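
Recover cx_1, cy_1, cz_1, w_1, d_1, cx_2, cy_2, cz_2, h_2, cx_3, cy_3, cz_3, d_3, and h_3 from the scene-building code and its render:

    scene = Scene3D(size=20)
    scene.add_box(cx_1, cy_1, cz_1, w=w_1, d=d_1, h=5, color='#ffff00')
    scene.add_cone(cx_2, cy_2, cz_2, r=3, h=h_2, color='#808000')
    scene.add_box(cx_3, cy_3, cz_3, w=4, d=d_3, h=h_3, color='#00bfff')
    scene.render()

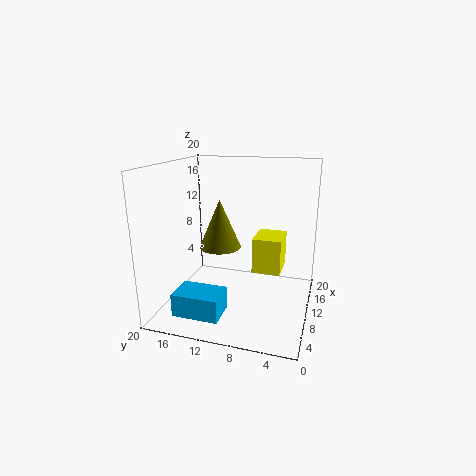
cx_1 = 10
cy_1 = 4
cz_1 = 5
w_1 = 5
d_1 = 4
cx_2 = 11
cy_2 = 13
cz_2 = 8
h_2 = 7
cx_3 = 1
cy_3 = 10
cz_3 = 2
d_3 = 6
h_3 = 3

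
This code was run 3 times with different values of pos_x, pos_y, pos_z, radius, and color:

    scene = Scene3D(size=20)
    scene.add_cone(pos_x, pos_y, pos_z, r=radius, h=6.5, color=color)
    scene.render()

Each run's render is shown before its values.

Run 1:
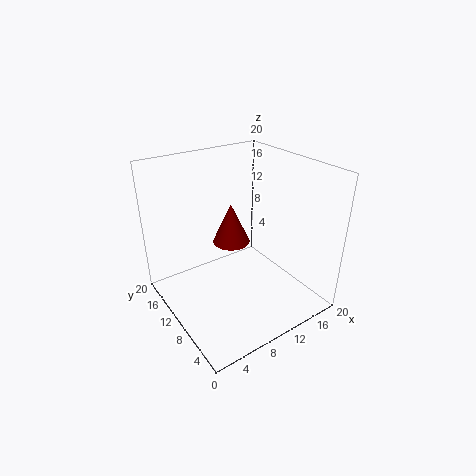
pos_x = 13, pos_y = 16.25, pos_z = 5.5, radius = 3, color = 'maroon'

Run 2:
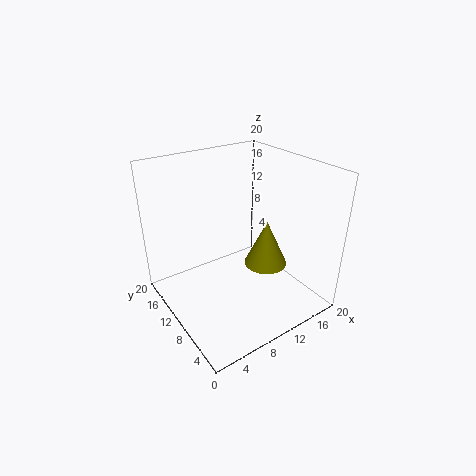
pos_x = 13.25, pos_y = 7.75, pos_z = 6, radius = 3, color = 'olive'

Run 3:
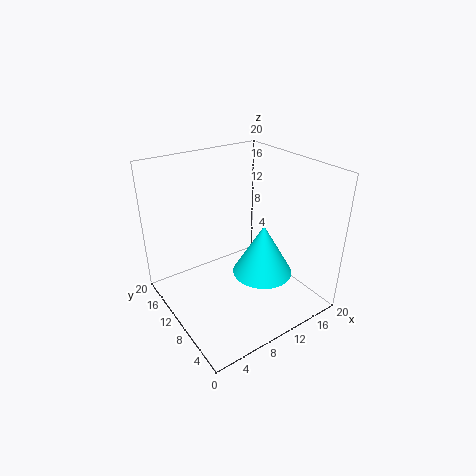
pos_x = 10, pos_y = 4.5, pos_z = 7.75, radius = 3.75, color = 'cyan'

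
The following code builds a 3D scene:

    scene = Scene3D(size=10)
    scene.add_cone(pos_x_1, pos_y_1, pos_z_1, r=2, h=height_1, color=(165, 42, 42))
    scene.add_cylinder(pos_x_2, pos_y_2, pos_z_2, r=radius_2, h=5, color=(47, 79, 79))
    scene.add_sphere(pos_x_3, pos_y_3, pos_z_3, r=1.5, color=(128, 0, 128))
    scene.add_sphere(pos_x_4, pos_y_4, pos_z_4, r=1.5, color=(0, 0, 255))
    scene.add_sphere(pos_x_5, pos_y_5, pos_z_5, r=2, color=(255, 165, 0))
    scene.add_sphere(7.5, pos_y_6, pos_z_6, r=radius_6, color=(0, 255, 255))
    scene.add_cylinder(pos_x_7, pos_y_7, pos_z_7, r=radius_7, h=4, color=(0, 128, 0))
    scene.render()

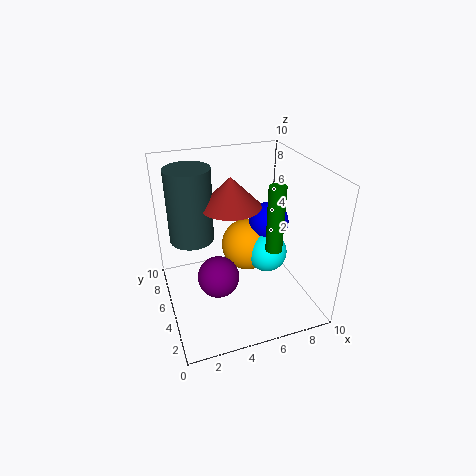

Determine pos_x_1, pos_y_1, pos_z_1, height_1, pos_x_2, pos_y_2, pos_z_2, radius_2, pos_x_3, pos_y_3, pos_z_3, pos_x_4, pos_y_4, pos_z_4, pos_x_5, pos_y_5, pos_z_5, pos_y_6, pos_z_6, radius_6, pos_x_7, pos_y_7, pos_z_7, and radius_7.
pos_x_1 = 4.5
pos_y_1 = 5
pos_z_1 = 7.5
height_1 = 2
pos_x_2 = 2
pos_y_2 = 6
pos_z_2 = 5
radius_2 = 1.5
pos_x_3 = 3.5
pos_y_3 = 5
pos_z_3 = 2
pos_x_4 = 8
pos_y_4 = 6.5
pos_z_4 = 5
pos_x_5 = 6.5
pos_y_5 = 7
pos_z_5 = 3
pos_y_6 = 5.5
pos_z_6 = 3
radius_6 = 1.5
pos_x_7 = 6
pos_y_7 = 1.5
pos_z_7 = 6
radius_7 = 0.5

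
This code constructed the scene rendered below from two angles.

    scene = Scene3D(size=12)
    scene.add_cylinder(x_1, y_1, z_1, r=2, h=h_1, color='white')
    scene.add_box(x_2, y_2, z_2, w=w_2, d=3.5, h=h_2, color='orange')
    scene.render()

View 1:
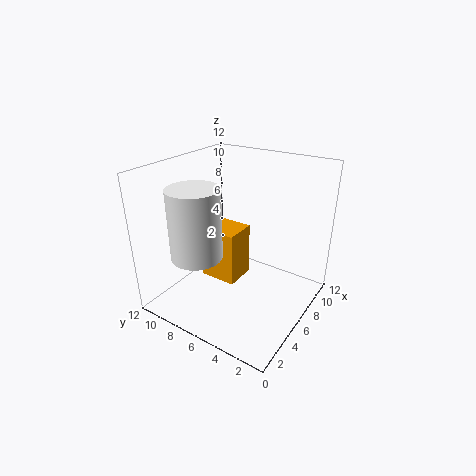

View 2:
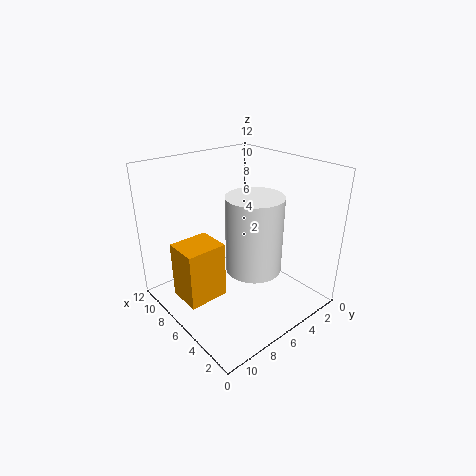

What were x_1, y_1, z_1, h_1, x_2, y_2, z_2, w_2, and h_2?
x_1 = 2.5; y_1 = 7.5; z_1 = 5.5; h_1 = 5.5; x_2 = 6.5; y_2 = 7; z_2 = 0.5; w_2 = 3; h_2 = 5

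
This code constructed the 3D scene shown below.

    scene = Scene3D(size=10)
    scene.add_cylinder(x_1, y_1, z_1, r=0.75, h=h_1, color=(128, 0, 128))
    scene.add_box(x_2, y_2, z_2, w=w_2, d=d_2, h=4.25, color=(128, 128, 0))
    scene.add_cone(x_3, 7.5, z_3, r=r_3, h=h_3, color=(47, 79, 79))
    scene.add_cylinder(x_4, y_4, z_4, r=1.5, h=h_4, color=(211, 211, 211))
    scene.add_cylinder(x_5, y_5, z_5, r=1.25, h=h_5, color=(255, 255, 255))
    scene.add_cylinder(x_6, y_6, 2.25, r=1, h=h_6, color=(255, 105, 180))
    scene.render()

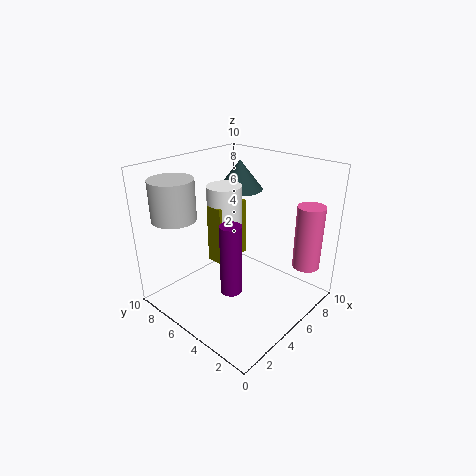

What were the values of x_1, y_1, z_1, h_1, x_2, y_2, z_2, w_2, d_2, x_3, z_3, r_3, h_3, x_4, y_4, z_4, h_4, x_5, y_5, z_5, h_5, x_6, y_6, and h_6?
x_1 = 3.75; y_1 = 4.5; z_1 = 1.5; h_1 = 5; x_2 = 4.25; y_2 = 6; z_2 = 2.75; w_2 = 2.75; d_2 = 1.25; x_3 = 8; z_3 = 7.25; r_3 = 1.75; h_3 = 2.25; x_4 = 2; y_4 = 8; z_4 = 6.5; h_4 = 2.75; x_5 = 5.5; y_5 = 6.75; z_5 = 5; h_5 = 3.25; x_6 = 9; y_6 = 1.75; h_6 = 4.75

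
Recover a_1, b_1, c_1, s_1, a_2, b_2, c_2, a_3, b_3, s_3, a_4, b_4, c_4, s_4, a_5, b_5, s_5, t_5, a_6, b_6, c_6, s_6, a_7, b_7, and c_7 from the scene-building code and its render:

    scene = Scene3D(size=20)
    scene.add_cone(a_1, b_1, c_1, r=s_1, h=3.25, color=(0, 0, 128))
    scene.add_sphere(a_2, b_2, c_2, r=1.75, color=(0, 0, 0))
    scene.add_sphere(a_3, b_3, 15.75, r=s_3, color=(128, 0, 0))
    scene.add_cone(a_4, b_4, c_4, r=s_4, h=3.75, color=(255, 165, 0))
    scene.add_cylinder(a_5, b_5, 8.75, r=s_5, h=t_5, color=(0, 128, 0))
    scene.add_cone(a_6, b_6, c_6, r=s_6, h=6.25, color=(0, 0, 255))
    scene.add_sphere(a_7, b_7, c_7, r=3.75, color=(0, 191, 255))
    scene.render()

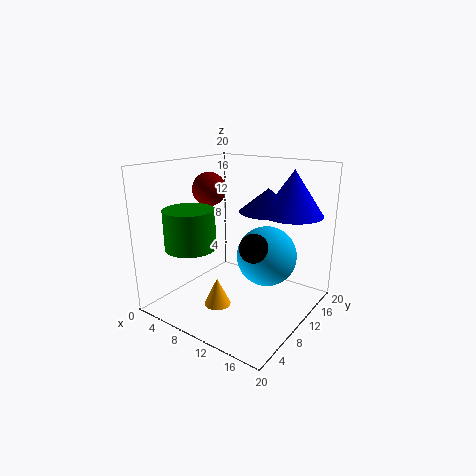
a_1 = 12.75
b_1 = 13.25
c_1 = 13.5
s_1 = 4
a_2 = 15.5
b_2 = 5.5
c_2 = 11.25
a_3 = 3.5
b_3 = 11.75
s_3 = 2.5
a_4 = 10
b_4 = 5.25
c_4 = 2
s_4 = 1.75
a_5 = 5
b_5 = 5.75
s_5 = 3.5
t_5 = 5.5
a_6 = 15.5
b_6 = 15.25
c_6 = 13
s_6 = 4.25
a_7 = 15.5
b_7 = 8.5
c_7 = 9.25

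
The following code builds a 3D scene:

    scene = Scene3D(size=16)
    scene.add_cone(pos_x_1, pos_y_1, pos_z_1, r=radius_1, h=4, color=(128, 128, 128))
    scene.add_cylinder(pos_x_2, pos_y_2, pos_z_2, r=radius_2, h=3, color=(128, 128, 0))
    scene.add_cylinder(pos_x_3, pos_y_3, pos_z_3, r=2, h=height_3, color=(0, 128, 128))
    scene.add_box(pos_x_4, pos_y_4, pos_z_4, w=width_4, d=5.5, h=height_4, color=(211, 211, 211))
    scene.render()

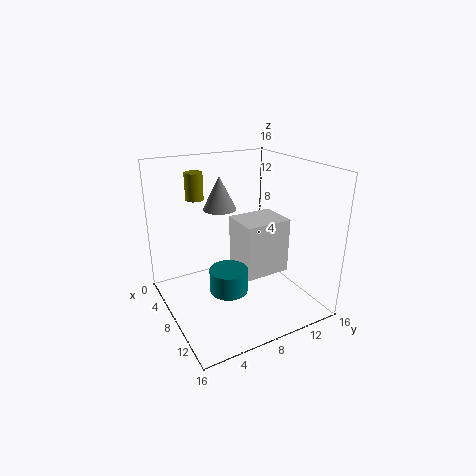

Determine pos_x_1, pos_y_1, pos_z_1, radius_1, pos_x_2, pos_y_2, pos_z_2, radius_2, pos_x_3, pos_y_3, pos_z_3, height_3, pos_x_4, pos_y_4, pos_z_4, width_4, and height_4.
pos_x_1 = 3.5
pos_y_1 = 8
pos_z_1 = 10
radius_1 = 2
pos_x_2 = 4.5
pos_y_2 = 4.5
pos_z_2 = 12
radius_2 = 1
pos_x_3 = 10.5
pos_y_3 = 5.5
pos_z_3 = 3.5
height_3 = 2.5
pos_x_4 = 5
pos_y_4 = 8.5
pos_z_4 = 3
width_4 = 4.5
height_4 = 6.5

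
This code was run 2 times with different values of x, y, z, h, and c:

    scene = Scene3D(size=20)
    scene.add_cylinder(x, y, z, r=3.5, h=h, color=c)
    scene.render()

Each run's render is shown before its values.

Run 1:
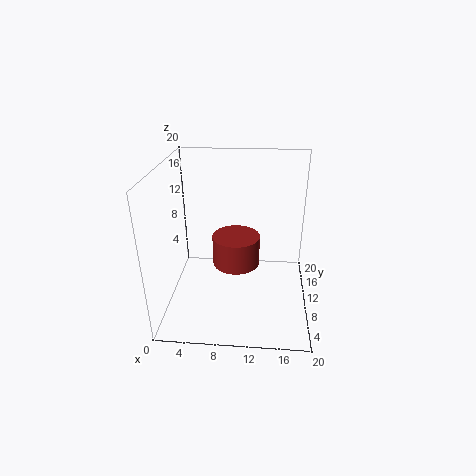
x = 9.5, y = 12.5, z = 4.5, h = 4.5, c = 'brown'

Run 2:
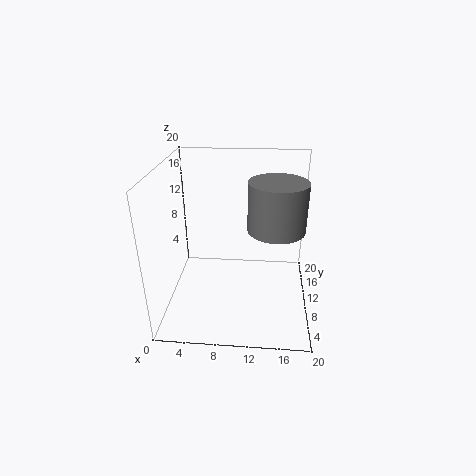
x = 15, y = 6, z = 13.5, h = 6, c = 'gray'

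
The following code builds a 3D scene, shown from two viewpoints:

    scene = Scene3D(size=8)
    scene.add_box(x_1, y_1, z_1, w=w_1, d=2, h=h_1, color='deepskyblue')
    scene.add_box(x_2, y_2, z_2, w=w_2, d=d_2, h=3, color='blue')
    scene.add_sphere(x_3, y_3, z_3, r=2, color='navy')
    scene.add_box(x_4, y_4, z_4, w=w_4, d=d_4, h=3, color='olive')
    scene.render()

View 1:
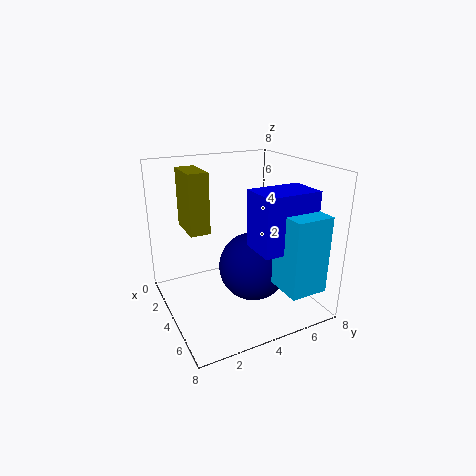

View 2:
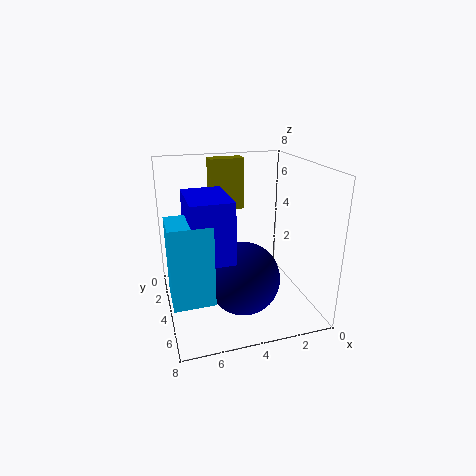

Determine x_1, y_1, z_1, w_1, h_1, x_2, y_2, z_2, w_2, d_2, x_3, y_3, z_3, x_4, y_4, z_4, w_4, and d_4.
x_1 = 6
y_1 = 5
z_1 = 2
w_1 = 2
h_1 = 4
x_2 = 5
y_2 = 4
z_2 = 4
w_2 = 2
d_2 = 3
x_3 = 4
y_3 = 5
z_3 = 2
x_4 = 3
y_4 = 1
z_4 = 5
w_4 = 2
d_4 = 1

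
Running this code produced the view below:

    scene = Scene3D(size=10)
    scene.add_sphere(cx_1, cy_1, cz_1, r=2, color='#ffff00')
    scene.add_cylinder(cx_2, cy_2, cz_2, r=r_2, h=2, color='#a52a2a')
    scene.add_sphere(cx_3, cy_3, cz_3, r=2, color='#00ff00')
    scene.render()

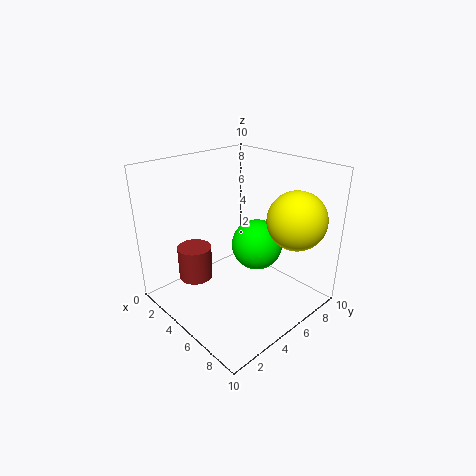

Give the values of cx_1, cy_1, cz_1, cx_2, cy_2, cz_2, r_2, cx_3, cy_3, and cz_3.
cx_1 = 8; cy_1 = 7.5; cz_1 = 6.5; cx_2 = 5.5; cy_2 = 1; cz_2 = 4; r_2 = 1; cx_3 = 4; cy_3 = 8; cz_3 = 3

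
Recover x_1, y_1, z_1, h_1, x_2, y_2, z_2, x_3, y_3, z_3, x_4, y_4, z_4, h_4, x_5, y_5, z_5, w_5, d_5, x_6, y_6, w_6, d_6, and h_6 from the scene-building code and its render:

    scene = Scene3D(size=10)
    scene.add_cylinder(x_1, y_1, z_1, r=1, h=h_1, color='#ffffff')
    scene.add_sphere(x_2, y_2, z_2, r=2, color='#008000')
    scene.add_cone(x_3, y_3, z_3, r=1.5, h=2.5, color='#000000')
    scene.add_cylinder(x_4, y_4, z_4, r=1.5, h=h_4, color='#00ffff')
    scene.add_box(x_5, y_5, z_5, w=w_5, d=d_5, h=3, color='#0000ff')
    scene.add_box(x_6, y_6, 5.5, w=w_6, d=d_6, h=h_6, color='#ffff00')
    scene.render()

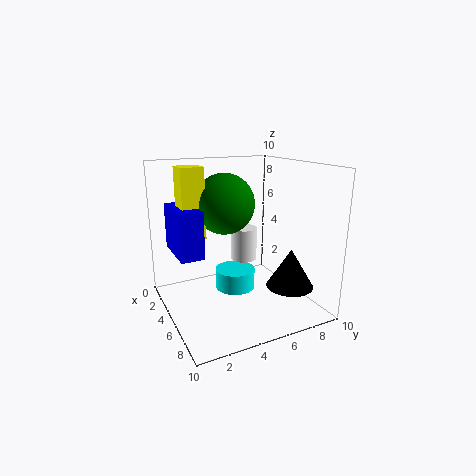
x_1 = 3, y_1 = 6.5, z_1 = 2.5, h_1 = 2.5, x_2 = 5, y_2 = 4, z_2 = 7.5, x_3 = 8.5, y_3 = 7, z_3 = 2.5, x_4 = 3.5, y_4 = 5.5, z_4 = 0.5, h_4 = 1.5, x_5 = 3, y_5 = 0.5, z_5 = 4.5, w_5 = 3.5, d_5 = 1.5, x_6 = 4, y_6 = 1, w_6 = 1.5, d_6 = 1.5, h_6 = 4.5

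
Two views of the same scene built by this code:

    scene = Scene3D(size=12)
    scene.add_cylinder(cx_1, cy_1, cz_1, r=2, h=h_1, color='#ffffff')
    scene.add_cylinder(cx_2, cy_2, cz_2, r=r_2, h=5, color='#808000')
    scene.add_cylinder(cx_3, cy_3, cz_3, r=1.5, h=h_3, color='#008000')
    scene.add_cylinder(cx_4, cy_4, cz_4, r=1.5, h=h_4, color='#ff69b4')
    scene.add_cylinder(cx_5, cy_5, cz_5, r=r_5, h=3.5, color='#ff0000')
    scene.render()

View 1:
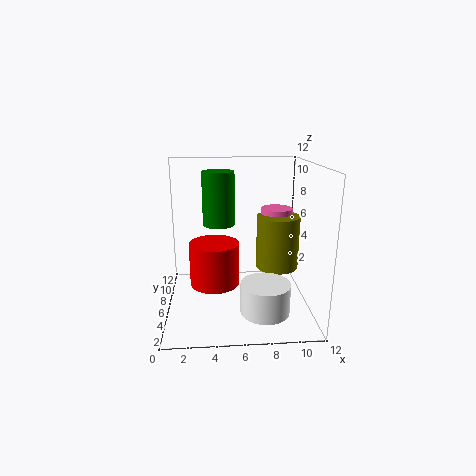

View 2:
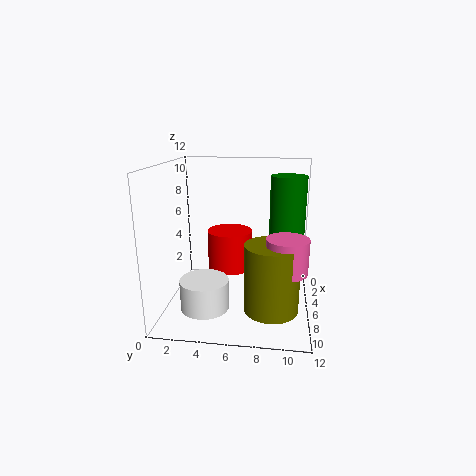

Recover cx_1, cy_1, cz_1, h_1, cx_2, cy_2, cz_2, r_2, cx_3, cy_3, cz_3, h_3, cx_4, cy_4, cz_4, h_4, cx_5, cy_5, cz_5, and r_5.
cx_1 = 8; cy_1 = 3.5; cz_1 = 0.5; h_1 = 2.5; cx_2 = 10; cy_2 = 9; cz_2 = 2; r_2 = 2; cx_3 = 4.5; cy_3 = 10; cz_3 = 6; h_3 = 5; cx_4 = 10; cy_4 = 10; cz_4 = 5; h_4 = 2.5; cx_5 = 4; cy_5 = 5; cz_5 = 2.5; r_5 = 2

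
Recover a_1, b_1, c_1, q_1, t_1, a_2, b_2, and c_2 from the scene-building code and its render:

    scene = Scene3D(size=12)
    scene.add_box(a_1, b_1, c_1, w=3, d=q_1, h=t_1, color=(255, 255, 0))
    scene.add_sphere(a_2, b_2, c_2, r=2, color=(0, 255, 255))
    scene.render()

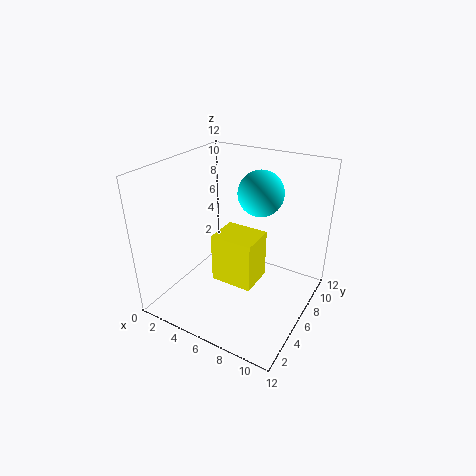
a_1 = 6.5, b_1 = 1.5, c_1 = 5, q_1 = 2.5, t_1 = 3.5, a_2 = 6.5, b_2 = 9, c_2 = 9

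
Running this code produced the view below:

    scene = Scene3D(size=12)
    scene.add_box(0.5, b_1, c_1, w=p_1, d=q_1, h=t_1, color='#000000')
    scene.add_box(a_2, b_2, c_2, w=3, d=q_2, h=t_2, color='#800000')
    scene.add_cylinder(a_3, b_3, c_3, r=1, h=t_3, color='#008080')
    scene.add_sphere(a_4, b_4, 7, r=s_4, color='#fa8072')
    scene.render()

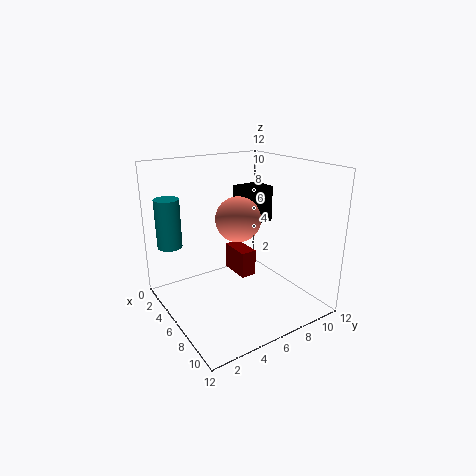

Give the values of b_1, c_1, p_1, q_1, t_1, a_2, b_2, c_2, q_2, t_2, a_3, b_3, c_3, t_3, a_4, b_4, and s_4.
b_1 = 9; c_1 = 5.5; p_1 = 2.5; q_1 = 3; t_1 = 3.5; a_2 = 1.5; b_2 = 7.5; c_2 = 1; q_2 = 1.5; t_2 = 2.5; a_3 = 3.5; b_3 = 1; c_3 = 5.5; t_3 = 4; a_4 = 4.5; b_4 = 7; s_4 = 2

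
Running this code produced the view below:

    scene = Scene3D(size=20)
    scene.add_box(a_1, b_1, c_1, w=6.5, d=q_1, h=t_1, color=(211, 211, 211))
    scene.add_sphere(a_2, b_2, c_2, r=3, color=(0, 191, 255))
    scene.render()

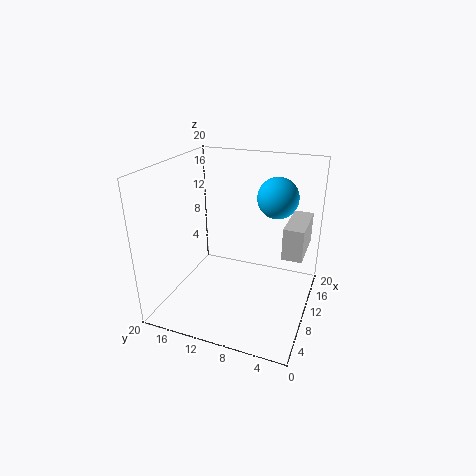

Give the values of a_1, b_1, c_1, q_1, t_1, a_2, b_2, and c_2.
a_1 = 6.5, b_1 = 0.5, c_1 = 10, q_1 = 2.5, t_1 = 4, a_2 = 15.5, b_2 = 6, c_2 = 14.5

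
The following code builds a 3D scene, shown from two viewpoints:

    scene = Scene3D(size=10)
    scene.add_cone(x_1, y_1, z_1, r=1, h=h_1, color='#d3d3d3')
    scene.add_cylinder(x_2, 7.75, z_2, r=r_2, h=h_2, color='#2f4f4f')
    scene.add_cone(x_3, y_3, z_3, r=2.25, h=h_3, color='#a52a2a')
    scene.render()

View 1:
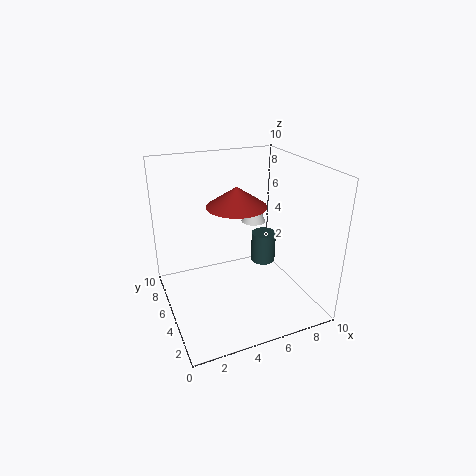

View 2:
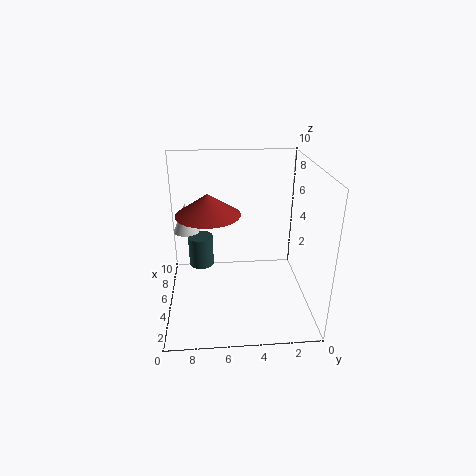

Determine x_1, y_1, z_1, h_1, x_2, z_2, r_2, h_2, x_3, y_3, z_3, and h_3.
x_1 = 8
y_1 = 8.75
z_1 = 4.25
h_1 = 2.25
x_2 = 8.5
z_2 = 1
r_2 = 1
h_2 = 2.5
x_3 = 5.75
y_3 = 7
z_3 = 6.5
h_3 = 1.5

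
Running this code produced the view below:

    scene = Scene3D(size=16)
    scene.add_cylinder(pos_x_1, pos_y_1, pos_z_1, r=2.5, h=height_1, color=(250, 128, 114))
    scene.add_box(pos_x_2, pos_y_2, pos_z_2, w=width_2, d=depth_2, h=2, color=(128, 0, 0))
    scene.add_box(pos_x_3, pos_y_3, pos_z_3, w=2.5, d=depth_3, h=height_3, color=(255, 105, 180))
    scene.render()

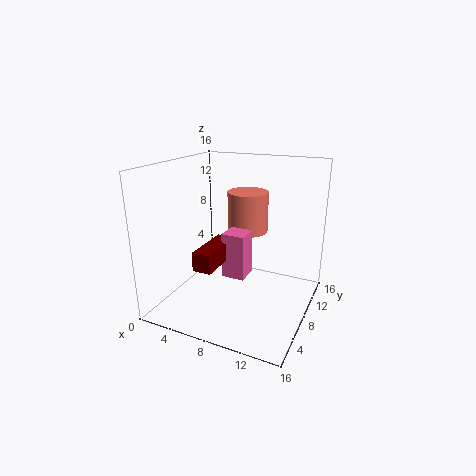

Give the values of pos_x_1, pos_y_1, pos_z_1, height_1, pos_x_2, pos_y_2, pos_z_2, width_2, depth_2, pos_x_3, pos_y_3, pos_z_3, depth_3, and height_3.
pos_x_1 = 7, pos_y_1 = 13, pos_z_1 = 7, height_1 = 5, pos_x_2 = 5.5, pos_y_2 = 2.5, pos_z_2 = 6, width_2 = 2, depth_2 = 5.5, pos_x_3 = 7, pos_y_3 = 6, pos_z_3 = 4, depth_3 = 2.5, height_3 = 5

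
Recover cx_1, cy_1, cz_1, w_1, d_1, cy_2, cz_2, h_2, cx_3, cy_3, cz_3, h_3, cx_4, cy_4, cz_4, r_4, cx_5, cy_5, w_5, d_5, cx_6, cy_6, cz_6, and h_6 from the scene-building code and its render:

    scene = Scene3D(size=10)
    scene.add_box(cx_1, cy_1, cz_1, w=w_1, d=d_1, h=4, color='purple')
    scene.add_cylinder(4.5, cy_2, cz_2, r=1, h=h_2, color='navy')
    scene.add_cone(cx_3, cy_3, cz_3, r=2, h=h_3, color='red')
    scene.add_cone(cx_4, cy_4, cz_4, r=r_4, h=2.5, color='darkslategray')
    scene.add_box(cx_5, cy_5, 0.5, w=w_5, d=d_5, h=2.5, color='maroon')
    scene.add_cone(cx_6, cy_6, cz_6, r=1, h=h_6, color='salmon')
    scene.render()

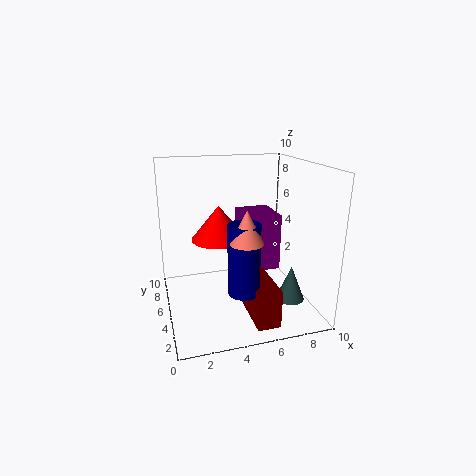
cx_1 = 5.5
cy_1 = 4.5
cz_1 = 2.5
w_1 = 2.5
d_1 = 3
cy_2 = 2
cz_2 = 2.5
h_2 = 4.5
cx_3 = 4
cy_3 = 6.5
cz_3 = 4.5
h_3 = 2.5
cx_4 = 8.5
cy_4 = 3.5
cz_4 = 0.5
r_4 = 1
cx_5 = 5
cy_5 = 0.5
w_5 = 1.5
d_5 = 3.5
cx_6 = 4.5
cy_6 = 1.5
cz_6 = 6
h_6 = 2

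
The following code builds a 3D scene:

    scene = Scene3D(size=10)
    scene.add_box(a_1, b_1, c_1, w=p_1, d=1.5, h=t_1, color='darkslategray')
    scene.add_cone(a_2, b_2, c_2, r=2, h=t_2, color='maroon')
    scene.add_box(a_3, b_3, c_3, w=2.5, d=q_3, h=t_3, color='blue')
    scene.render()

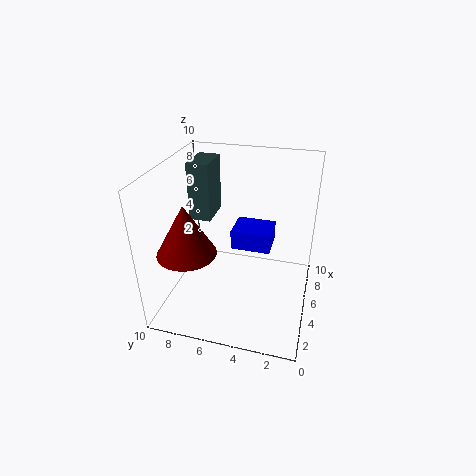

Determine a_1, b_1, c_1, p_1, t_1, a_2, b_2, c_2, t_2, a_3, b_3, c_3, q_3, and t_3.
a_1 = 5; b_1 = 7; c_1 = 6; p_1 = 2.5; t_1 = 4; a_2 = 3; b_2 = 8; c_2 = 4.5; t_2 = 3.5; a_3 = 6.5; b_3 = 3; c_3 = 3; q_3 = 3; t_3 = 1.5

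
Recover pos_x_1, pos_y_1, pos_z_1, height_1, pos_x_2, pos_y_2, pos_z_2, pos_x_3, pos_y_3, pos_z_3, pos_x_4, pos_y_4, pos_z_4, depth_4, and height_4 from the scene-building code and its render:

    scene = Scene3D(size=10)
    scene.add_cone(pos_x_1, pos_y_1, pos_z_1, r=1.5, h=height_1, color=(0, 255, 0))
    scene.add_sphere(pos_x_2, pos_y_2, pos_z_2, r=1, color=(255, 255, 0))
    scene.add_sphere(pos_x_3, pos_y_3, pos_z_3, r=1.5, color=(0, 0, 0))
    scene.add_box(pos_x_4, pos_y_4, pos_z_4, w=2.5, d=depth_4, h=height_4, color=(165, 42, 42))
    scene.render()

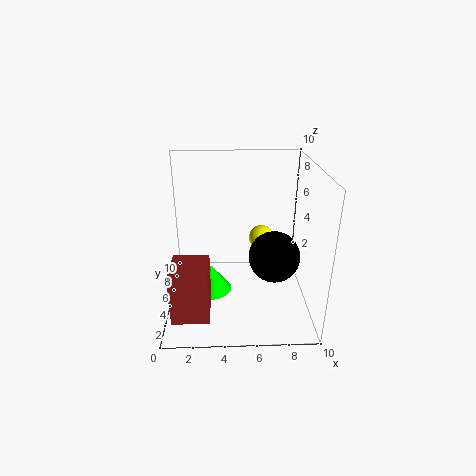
pos_x_1 = 3, pos_y_1 = 5.5, pos_z_1 = 0.5, height_1 = 2, pos_x_2 = 7, pos_y_2 = 8, pos_z_2 = 3.5, pos_x_3 = 7, pos_y_3 = 1.5, pos_z_3 = 5.5, pos_x_4 = 0.5, pos_y_4 = 1.5, pos_z_4 = 0.5, depth_4 = 3, height_4 = 3.5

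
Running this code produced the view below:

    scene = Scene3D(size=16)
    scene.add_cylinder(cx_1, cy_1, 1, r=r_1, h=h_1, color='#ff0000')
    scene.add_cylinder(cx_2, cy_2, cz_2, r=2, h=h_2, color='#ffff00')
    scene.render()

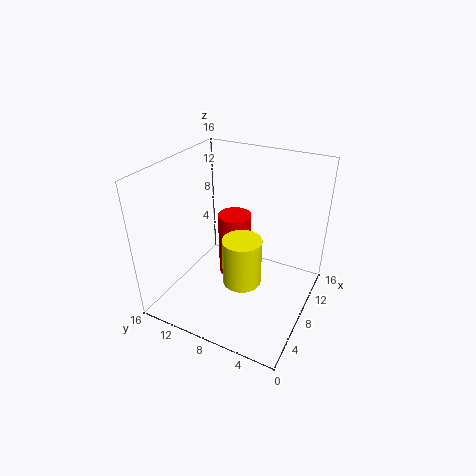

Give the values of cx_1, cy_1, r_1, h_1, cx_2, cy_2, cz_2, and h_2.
cx_1 = 11, cy_1 = 10, r_1 = 2, h_1 = 8, cx_2 = 5, cy_2 = 6, cz_2 = 5, h_2 = 5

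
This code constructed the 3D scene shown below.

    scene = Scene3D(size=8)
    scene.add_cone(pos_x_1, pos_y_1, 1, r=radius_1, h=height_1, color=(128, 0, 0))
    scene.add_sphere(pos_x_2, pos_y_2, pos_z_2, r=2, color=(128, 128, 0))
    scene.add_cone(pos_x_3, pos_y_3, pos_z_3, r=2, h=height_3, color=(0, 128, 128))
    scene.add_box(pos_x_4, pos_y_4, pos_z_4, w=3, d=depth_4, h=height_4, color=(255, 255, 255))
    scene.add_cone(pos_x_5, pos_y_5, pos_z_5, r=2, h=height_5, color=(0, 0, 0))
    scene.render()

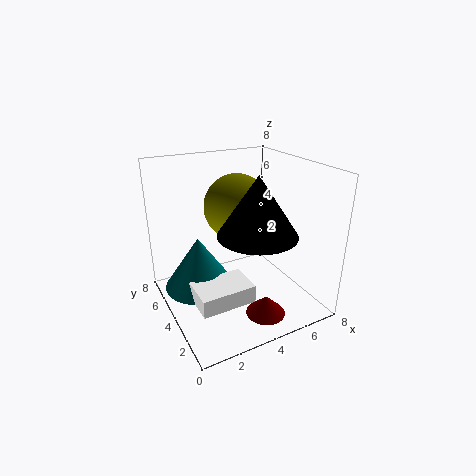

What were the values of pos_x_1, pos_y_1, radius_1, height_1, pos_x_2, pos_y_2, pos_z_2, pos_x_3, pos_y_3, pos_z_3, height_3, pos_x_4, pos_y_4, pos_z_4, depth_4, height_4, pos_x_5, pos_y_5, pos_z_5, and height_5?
pos_x_1 = 4; pos_y_1 = 1; radius_1 = 1; height_1 = 1; pos_x_2 = 5; pos_y_2 = 6; pos_z_2 = 5; pos_x_3 = 2; pos_y_3 = 5; pos_z_3 = 1; height_3 = 3; pos_x_4 = 1; pos_y_4 = 2; pos_z_4 = 1; depth_4 = 2; height_4 = 1; pos_x_5 = 4; pos_y_5 = 2; pos_z_5 = 5; height_5 = 3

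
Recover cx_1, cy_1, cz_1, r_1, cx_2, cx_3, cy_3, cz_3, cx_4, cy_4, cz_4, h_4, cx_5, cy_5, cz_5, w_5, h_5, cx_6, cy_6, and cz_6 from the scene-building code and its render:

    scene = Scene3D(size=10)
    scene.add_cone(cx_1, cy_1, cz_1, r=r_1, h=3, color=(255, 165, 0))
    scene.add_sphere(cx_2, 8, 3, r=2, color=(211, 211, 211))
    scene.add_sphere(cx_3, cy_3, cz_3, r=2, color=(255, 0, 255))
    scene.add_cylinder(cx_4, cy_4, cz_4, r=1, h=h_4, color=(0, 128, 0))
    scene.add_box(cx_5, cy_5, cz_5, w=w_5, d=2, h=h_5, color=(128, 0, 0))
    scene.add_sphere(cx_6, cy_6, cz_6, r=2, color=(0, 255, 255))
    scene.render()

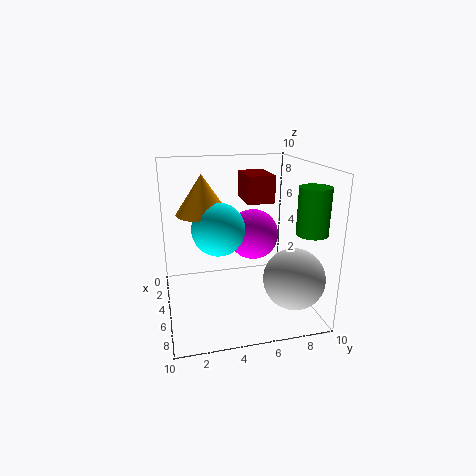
cx_1 = 2
cy_1 = 3
cz_1 = 6
r_1 = 2
cx_2 = 8
cx_3 = 2
cy_3 = 7
cz_3 = 4
cx_4 = 8
cy_4 = 9
cz_4 = 6
h_4 = 3
cx_5 = 1
cy_5 = 6
cz_5 = 7
w_5 = 3
h_5 = 2
cx_6 = 3
cy_6 = 4
cz_6 = 5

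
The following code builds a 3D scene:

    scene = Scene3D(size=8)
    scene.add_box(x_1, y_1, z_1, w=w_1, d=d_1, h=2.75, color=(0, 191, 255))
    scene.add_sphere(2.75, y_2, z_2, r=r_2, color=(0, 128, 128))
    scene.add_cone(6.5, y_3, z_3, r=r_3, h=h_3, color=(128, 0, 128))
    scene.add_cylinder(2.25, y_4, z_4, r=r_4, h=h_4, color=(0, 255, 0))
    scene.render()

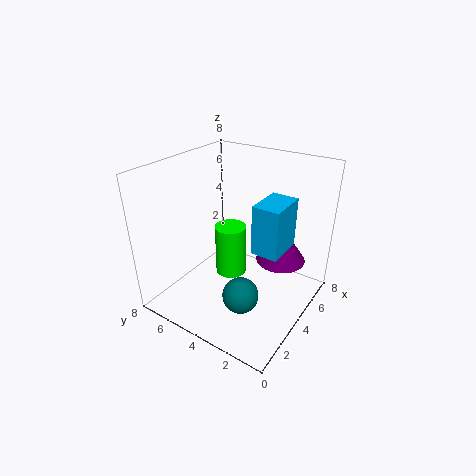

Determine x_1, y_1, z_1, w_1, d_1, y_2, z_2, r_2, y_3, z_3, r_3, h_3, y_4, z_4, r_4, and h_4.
x_1 = 3.75; y_1 = 1.5; z_1 = 3.5; w_1 = 2.25; d_1 = 1.5; y_2 = 3; z_2 = 1.25; r_2 = 1; y_3 = 2.5; z_3 = 1.75; r_3 = 1.5; h_3 = 2.25; y_4 = 3.25; z_4 = 3.25; r_4 = 0.75; h_4 = 2.5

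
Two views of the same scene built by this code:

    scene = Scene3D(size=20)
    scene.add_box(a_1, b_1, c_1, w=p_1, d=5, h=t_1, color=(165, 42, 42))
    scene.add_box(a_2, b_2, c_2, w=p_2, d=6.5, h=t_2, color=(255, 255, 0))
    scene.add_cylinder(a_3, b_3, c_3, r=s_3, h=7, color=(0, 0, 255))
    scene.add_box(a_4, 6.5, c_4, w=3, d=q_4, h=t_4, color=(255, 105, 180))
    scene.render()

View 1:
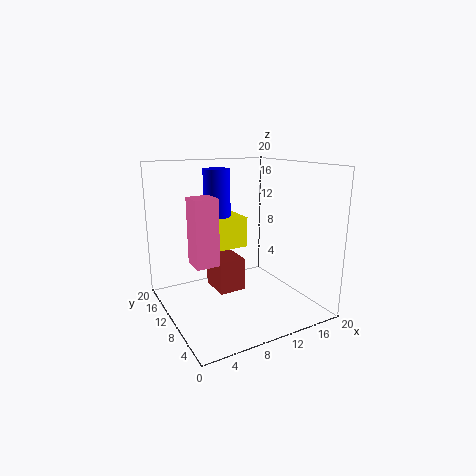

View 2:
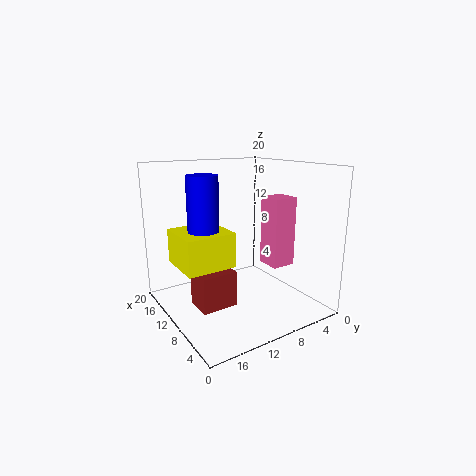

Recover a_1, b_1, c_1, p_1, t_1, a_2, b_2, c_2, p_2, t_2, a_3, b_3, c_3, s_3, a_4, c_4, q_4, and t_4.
a_1 = 8, b_1 = 11.5, c_1 = 1, p_1 = 4, t_1 = 5, a_2 = 6.5, b_2 = 12.5, c_2 = 7.5, p_2 = 6.5, t_2 = 4.5, a_3 = 9.5, b_3 = 15.5, c_3 = 12, s_3 = 2, a_4 = 2.5, c_4 = 8, q_4 = 3, t_4 = 8.5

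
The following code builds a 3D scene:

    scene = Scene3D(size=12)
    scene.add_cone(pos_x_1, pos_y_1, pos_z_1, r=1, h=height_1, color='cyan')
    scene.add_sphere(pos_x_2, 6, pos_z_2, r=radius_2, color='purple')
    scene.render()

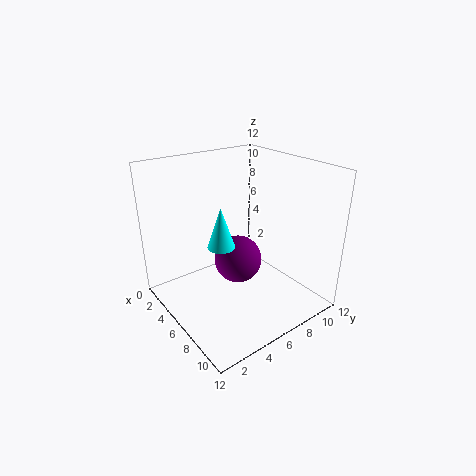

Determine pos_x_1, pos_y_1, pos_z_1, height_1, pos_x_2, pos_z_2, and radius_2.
pos_x_1 = 8, pos_y_1 = 3, pos_z_1 = 7, height_1 = 3, pos_x_2 = 6, pos_z_2 = 4, radius_2 = 2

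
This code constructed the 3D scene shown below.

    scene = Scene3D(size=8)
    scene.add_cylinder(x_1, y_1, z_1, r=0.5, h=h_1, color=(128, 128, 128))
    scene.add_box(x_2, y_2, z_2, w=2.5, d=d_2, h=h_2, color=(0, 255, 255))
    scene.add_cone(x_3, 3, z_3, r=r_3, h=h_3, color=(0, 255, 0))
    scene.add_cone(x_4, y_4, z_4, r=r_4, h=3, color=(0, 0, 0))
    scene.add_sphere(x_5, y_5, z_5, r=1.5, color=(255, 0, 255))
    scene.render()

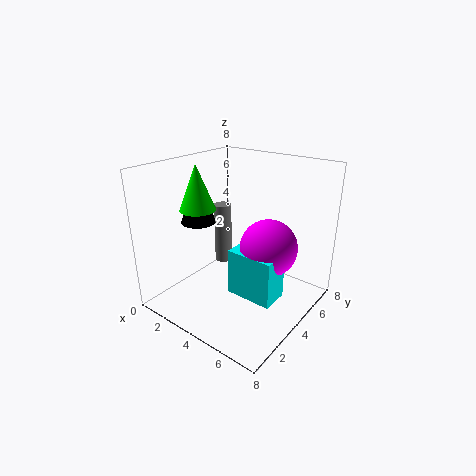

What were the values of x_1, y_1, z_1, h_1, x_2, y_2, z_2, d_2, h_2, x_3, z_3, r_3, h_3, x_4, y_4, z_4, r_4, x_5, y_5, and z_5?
x_1 = 2.5, y_1 = 4.5, z_1 = 2, h_1 = 3.5, x_2 = 4.5, y_2 = 2.5, z_2 = 1.5, d_2 = 1.5, h_2 = 2.5, x_3 = 2, z_3 = 5.5, r_3 = 1, h_3 = 2.5, x_4 = 1.5, y_4 = 3.5, z_4 = 4.5, r_4 = 1, x_5 = 6, y_5 = 4, z_5 = 4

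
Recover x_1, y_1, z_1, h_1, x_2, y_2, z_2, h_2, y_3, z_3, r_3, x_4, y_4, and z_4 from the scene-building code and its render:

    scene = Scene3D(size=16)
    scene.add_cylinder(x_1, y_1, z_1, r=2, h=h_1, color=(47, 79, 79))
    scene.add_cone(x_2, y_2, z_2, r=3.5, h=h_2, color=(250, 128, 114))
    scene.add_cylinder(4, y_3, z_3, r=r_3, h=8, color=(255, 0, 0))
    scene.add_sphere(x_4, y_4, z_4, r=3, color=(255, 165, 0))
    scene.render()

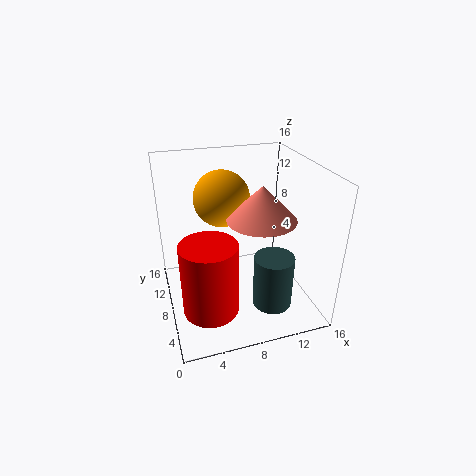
x_1 = 10
y_1 = 2.5
z_1 = 3
h_1 = 5.5
x_2 = 9.5
y_2 = 5
z_2 = 11.5
h_2 = 3.5
y_3 = 5
z_3 = 1.5
r_3 = 3
x_4 = 6.5
y_4 = 9
z_4 = 12.5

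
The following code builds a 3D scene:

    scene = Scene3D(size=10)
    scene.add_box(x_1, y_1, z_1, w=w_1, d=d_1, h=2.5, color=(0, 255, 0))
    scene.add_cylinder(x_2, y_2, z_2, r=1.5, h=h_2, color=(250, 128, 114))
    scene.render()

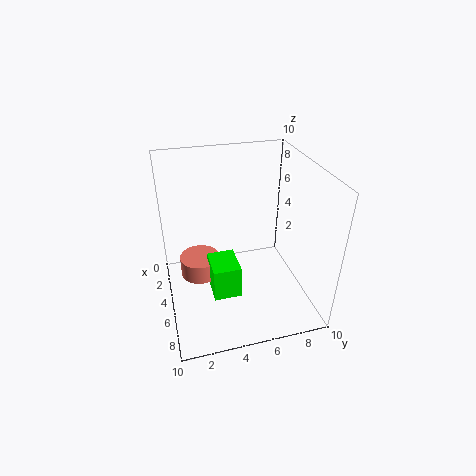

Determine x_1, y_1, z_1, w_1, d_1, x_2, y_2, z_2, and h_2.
x_1 = 3.5, y_1 = 3, z_1 = 0.5, w_1 = 2.5, d_1 = 2, x_2 = 3, y_2 = 2.5, z_2 = 1, h_2 = 1.5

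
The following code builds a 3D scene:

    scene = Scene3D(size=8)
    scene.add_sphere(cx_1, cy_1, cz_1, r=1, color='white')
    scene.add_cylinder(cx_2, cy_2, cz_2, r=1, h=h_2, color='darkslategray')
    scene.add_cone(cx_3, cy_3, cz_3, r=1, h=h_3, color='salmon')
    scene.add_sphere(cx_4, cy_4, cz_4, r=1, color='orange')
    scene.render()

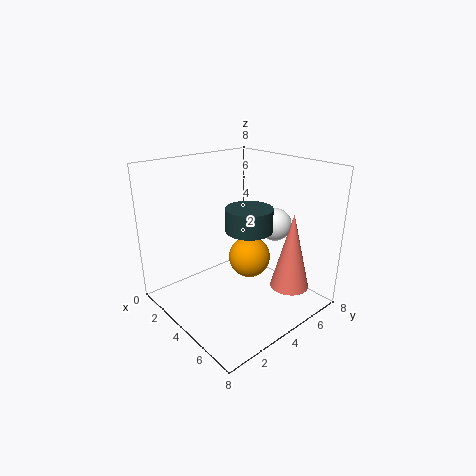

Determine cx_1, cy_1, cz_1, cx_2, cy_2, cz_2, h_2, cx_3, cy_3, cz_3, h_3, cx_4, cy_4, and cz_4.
cx_1 = 4; cy_1 = 7; cz_1 = 4; cx_2 = 7; cy_2 = 2; cz_2 = 6; h_2 = 1; cx_3 = 7; cy_3 = 5; cz_3 = 2; h_3 = 4; cx_4 = 6; cy_4 = 3; cz_4 = 4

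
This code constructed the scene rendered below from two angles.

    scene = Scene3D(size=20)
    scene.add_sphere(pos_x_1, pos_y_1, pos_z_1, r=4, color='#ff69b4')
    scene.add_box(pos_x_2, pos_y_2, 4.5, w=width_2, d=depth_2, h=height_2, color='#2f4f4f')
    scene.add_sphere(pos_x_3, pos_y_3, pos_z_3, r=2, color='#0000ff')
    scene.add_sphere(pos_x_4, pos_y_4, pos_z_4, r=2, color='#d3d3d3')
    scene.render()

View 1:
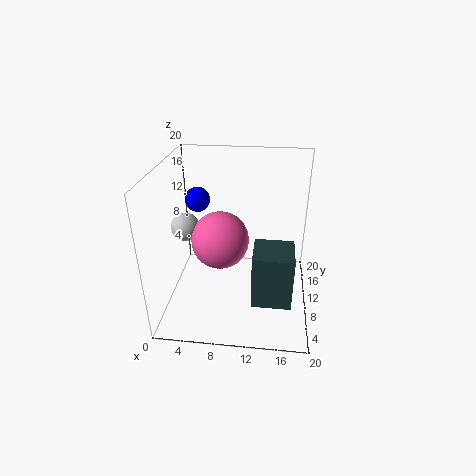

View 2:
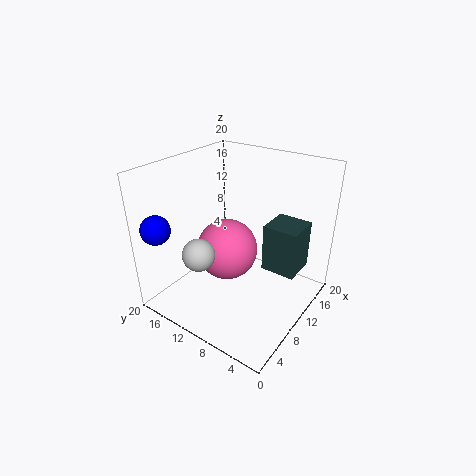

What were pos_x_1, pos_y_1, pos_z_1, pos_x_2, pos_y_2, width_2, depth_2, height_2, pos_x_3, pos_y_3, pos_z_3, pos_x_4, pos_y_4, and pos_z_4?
pos_x_1 = 7.5, pos_y_1 = 10, pos_z_1 = 9.5, pos_x_2 = 12.5, pos_y_2 = 2.5, width_2 = 5, depth_2 = 5, height_2 = 7, pos_x_3 = 2.5, pos_y_3 = 18, pos_z_3 = 12, pos_x_4 = 2.5, pos_y_4 = 10.5, pos_z_4 = 11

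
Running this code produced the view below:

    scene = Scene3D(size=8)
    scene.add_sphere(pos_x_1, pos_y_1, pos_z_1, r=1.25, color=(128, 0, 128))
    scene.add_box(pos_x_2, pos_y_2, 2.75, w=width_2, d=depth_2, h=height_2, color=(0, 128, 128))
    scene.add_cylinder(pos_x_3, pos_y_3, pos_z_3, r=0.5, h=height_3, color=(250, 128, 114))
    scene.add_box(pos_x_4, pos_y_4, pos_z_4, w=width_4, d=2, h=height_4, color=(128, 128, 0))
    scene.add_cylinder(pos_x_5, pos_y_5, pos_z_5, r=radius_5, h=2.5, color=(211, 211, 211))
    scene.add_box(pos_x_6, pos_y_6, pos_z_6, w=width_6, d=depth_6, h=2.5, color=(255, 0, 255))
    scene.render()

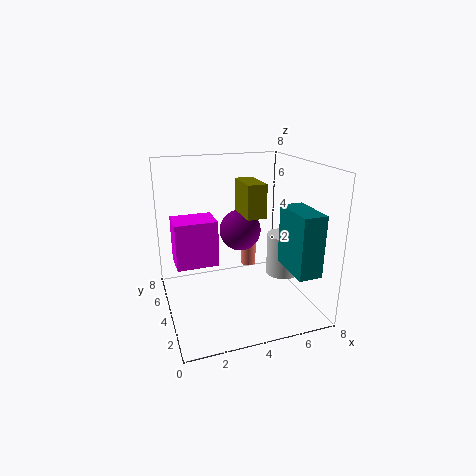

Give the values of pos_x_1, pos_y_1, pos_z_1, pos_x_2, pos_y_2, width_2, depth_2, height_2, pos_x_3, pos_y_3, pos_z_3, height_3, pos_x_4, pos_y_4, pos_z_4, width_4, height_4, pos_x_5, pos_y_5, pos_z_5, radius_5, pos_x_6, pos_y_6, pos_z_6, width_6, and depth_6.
pos_x_1 = 4.75
pos_y_1 = 5.75
pos_z_1 = 3.75
pos_x_2 = 6
pos_y_2 = 0.5
width_2 = 1.25
depth_2 = 2.5
height_2 = 3.25
pos_x_3 = 6
pos_y_3 = 7.5
pos_z_3 = 0.5
height_3 = 2
pos_x_4 = 4
pos_y_4 = 2.5
pos_z_4 = 5.5
width_4 = 1
height_4 = 1.75
pos_x_5 = 7
pos_y_5 = 4.25
pos_z_5 = 1.25
radius_5 = 1
pos_x_6 = 0.5
pos_y_6 = 3.5
pos_z_6 = 2.75
width_6 = 2.25
depth_6 = 1.75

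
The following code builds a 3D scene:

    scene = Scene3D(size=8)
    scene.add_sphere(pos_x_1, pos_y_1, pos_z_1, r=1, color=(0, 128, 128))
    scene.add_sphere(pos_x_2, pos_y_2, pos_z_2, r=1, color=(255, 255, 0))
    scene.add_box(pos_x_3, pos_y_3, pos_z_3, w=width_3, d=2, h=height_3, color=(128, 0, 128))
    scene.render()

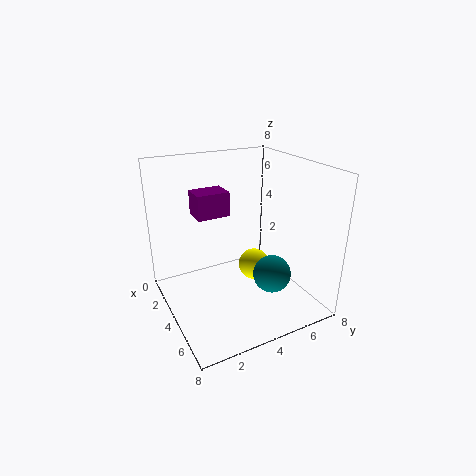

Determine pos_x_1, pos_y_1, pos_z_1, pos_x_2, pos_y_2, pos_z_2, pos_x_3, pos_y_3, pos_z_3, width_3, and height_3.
pos_x_1 = 6, pos_y_1 = 5, pos_z_1 = 2.5, pos_x_2 = 2.5, pos_y_2 = 6, pos_z_2 = 1, pos_x_3 = 0.5, pos_y_3 = 2.5, pos_z_3 = 4.5, width_3 = 1.5, height_3 = 1.5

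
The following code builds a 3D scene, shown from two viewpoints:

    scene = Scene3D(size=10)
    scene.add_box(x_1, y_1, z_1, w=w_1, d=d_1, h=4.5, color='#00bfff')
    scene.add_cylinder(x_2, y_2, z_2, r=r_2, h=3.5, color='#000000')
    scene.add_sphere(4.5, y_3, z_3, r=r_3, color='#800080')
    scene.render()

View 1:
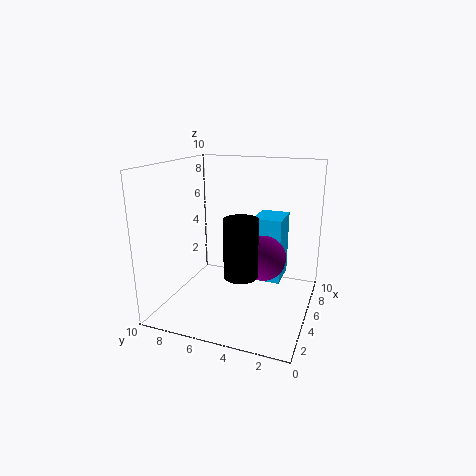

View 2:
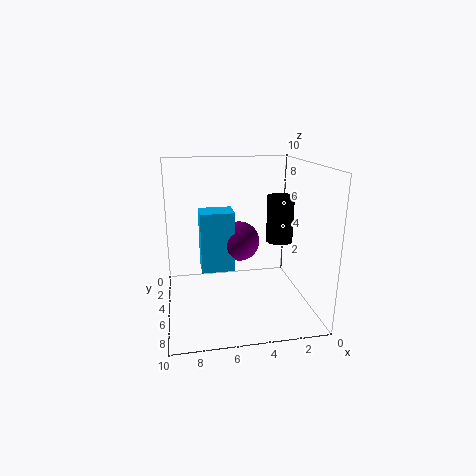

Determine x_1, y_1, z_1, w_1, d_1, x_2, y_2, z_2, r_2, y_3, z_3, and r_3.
x_1 = 5; y_1 = 2; z_1 = 2; w_1 = 2.5; d_1 = 2; x_2 = 1.5; y_2 = 3.5; z_2 = 4; r_2 = 1; y_3 = 3; z_3 = 4; r_3 = 1.5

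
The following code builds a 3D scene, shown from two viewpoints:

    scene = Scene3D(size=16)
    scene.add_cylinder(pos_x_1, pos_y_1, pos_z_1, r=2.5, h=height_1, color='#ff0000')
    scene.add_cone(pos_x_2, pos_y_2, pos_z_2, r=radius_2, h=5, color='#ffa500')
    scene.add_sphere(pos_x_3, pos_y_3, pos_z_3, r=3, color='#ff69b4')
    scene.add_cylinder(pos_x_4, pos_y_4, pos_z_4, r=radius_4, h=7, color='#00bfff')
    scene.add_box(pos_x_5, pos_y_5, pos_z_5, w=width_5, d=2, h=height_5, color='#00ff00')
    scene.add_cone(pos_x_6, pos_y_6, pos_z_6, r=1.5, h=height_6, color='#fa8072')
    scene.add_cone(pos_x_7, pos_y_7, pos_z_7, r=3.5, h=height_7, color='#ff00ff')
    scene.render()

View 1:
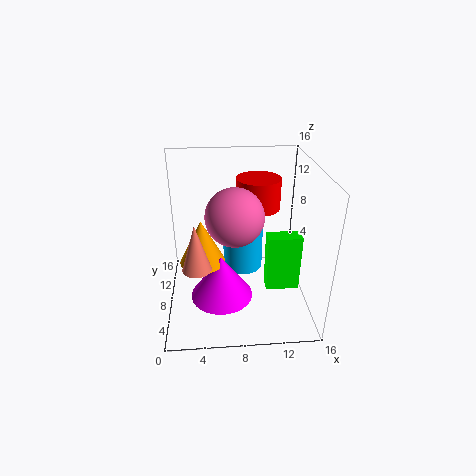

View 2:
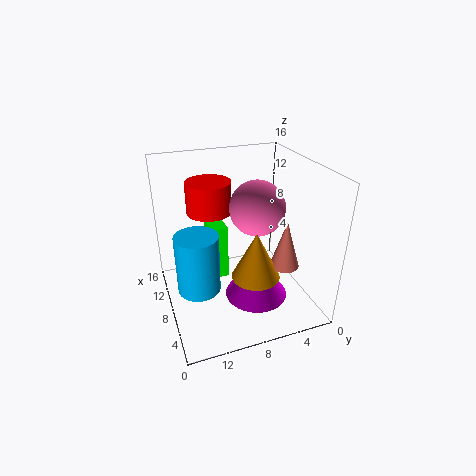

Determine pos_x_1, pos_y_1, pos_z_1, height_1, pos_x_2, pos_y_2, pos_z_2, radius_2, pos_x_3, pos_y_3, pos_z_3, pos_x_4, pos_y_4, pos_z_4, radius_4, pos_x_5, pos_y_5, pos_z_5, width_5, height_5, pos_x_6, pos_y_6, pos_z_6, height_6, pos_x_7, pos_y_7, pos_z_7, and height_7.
pos_x_1 = 10.5, pos_y_1 = 10.5, pos_z_1 = 10.5, height_1 = 3.5, pos_x_2 = 4, pos_y_2 = 7.5, pos_z_2 = 5.5, radius_2 = 2.5, pos_x_3 = 7.5, pos_y_3 = 6, pos_z_3 = 11.5, pos_x_4 = 9, pos_y_4 = 12.5, pos_z_4 = 1.5, radius_4 = 2.5, pos_x_5 = 11.5, pos_y_5 = 8, pos_z_5 = 0.5, width_5 = 4, height_5 = 7, pos_x_6 = 3.5, pos_y_6 = 4.5, pos_z_6 = 6.5, height_6 = 5, pos_x_7 = 6, pos_y_7 = 6.5, pos_z_7 = 1.5, height_7 = 5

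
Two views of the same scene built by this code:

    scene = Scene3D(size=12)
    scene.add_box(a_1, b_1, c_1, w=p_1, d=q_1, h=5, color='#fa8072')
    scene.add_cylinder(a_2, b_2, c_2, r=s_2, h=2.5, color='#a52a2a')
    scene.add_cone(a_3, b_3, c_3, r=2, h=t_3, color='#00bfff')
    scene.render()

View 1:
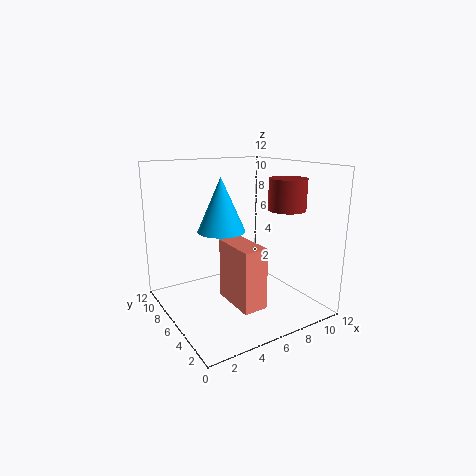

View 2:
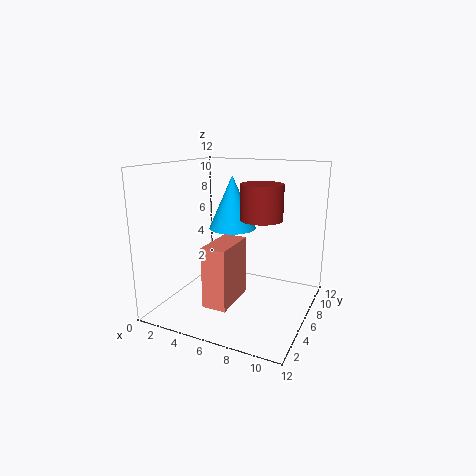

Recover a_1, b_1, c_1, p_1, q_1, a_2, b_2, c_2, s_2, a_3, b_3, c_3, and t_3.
a_1 = 4.5; b_1 = 2.5; c_1 = 1; p_1 = 2; q_1 = 4; a_2 = 9; b_2 = 3.5; c_2 = 8.5; s_2 = 1.5; a_3 = 5; b_3 = 7; c_3 = 6.5; t_3 = 4.5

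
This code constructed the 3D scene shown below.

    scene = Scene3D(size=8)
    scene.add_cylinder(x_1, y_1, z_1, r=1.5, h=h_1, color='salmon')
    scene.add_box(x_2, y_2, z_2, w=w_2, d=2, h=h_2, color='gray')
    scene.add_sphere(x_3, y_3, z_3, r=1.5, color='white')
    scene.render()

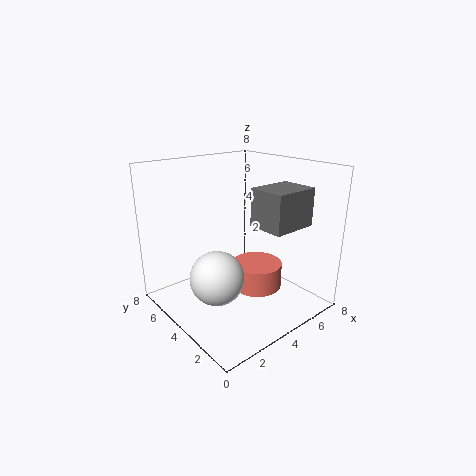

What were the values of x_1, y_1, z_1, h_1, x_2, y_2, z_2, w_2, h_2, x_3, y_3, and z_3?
x_1 = 5.5
y_1 = 4
z_1 = 0.5
h_1 = 1.5
x_2 = 4
y_2 = 1
z_2 = 5
w_2 = 2.5
h_2 = 2
x_3 = 2.5
y_3 = 4
z_3 = 2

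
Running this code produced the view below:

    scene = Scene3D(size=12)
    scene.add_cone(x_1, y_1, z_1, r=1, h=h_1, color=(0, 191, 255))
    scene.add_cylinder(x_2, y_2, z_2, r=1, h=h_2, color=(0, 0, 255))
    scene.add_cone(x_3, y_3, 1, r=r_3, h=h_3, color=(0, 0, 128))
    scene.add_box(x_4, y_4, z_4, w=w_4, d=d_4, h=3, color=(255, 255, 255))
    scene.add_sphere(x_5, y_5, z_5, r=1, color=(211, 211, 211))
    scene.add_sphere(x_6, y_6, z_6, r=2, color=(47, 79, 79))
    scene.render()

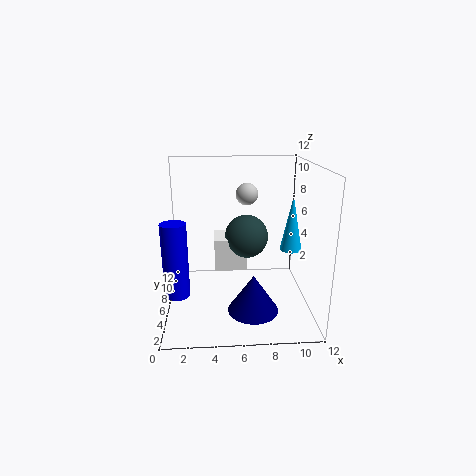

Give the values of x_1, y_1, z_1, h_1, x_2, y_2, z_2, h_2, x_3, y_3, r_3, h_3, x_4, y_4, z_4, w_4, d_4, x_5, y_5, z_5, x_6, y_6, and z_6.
x_1 = 11
y_1 = 8
z_1 = 4
h_1 = 5
x_2 = 1
y_2 = 4
z_2 = 2
h_2 = 6
x_3 = 7
y_3 = 3
r_3 = 2
h_3 = 3
x_4 = 4
y_4 = 8
z_4 = 2
w_4 = 3
d_4 = 3
x_5 = 7
y_5 = 9
z_5 = 9
x_6 = 7
y_6 = 9
z_6 = 5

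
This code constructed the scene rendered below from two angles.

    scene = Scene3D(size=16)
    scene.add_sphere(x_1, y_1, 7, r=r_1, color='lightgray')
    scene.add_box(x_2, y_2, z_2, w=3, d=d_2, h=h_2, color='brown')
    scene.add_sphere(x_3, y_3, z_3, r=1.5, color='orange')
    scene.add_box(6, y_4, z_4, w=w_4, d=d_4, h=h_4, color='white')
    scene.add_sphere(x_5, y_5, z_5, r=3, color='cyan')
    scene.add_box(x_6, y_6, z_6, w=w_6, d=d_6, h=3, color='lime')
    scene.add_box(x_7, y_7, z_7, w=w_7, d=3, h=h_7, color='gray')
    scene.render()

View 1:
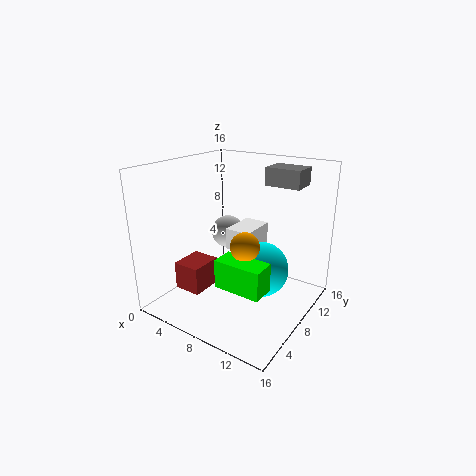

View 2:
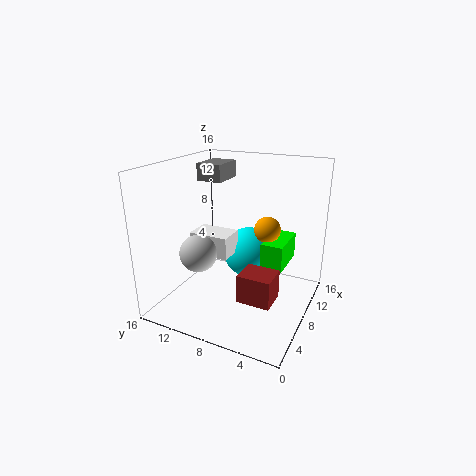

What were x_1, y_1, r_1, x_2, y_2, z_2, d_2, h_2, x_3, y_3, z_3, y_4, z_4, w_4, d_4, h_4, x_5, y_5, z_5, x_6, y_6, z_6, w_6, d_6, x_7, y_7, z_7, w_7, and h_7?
x_1 = 4.5
y_1 = 11
r_1 = 2
x_2 = 3.5
y_2 = 2.5
z_2 = 3
d_2 = 3.5
h_2 = 3
x_3 = 10.5
y_3 = 5.5
z_3 = 8.5
y_4 = 8.5
z_4 = 6
w_4 = 3
d_4 = 4.5
h_4 = 2.5
x_5 = 11
y_5 = 8
z_5 = 5
x_6 = 8.5
y_6 = 3
z_6 = 4.5
w_6 = 5
d_6 = 2.5
x_7 = 9.5
y_7 = 11
z_7 = 13.5
w_7 = 4
h_7 = 2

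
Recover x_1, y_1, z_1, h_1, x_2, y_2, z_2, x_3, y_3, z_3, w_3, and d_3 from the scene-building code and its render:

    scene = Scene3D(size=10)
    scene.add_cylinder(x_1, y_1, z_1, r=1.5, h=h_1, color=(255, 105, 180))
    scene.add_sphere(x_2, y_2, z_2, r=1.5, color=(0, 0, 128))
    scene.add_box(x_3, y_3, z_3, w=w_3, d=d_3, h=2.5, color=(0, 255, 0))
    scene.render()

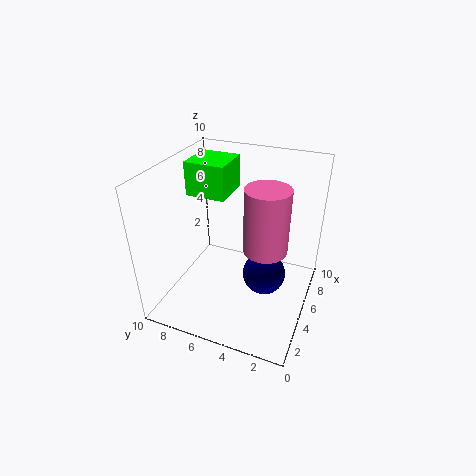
x_1 = 5; y_1 = 3; z_1 = 4.5; h_1 = 4.5; x_2 = 5; y_2 = 3; z_2 = 2.5; x_3 = 6; y_3 = 6.5; z_3 = 7; w_3 = 3; d_3 = 3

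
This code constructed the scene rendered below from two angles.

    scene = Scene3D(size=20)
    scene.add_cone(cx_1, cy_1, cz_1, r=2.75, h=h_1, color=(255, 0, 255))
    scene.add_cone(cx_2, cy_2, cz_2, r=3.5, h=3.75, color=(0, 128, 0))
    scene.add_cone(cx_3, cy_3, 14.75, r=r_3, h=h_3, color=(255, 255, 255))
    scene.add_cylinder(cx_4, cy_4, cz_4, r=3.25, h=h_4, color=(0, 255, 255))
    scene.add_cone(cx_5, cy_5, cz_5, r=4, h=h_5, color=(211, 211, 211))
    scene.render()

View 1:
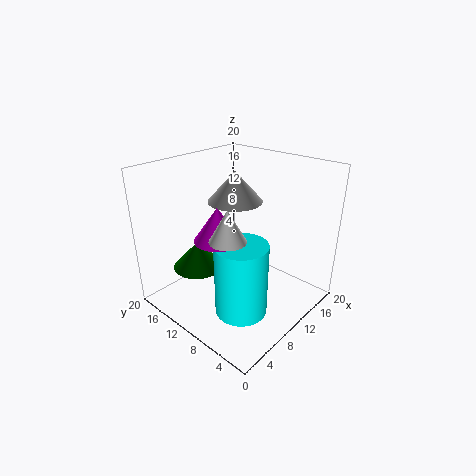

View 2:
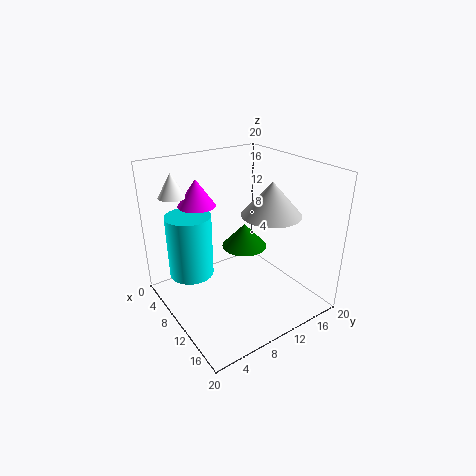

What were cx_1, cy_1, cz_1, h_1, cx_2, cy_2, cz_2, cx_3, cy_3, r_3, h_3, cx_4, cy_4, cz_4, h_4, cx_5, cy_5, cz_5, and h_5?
cx_1 = 3.5, cy_1 = 7.25, cz_1 = 13.25, h_1 = 4, cx_2 = 6, cy_2 = 14, cz_2 = 5.75, cx_3 = 2, cy_3 = 4.25, r_3 = 2, h_3 = 3.5, cx_4 = 5, cy_4 = 5, cz_4 = 3.5, h_4 = 9.25, cx_5 = 13, cy_5 = 13.25, cz_5 = 13.75, h_5 = 4.5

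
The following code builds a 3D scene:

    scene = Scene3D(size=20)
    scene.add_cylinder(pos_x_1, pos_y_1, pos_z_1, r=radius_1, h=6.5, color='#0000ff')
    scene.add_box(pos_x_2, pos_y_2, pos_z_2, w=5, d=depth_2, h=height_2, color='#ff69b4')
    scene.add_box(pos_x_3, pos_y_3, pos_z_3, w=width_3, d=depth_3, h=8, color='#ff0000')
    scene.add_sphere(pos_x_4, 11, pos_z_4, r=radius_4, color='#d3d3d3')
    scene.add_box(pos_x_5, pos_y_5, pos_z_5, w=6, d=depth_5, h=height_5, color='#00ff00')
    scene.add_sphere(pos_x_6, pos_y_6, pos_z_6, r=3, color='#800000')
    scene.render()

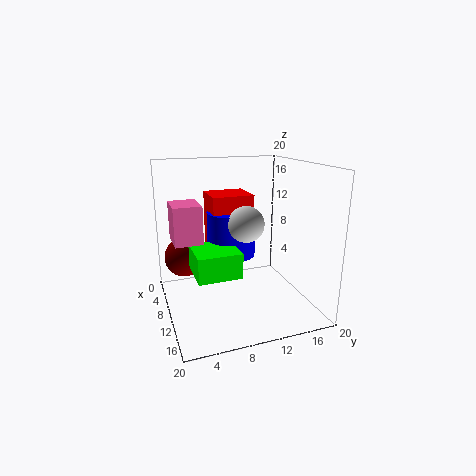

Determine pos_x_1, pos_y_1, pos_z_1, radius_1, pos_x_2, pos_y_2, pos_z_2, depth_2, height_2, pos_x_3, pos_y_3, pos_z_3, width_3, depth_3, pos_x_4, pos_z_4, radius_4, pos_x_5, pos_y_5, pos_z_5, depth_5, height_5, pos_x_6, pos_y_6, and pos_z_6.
pos_x_1 = 7
pos_y_1 = 10
pos_z_1 = 6.5
radius_1 = 3.5
pos_x_2 = 3.5
pos_y_2 = 1.5
pos_z_2 = 9
depth_2 = 4
height_2 = 5.5
pos_x_3 = 3
pos_y_3 = 7
pos_z_3 = 7.5
width_3 = 5.5
depth_3 = 6
pos_x_4 = 10.5
pos_z_4 = 12
radius_4 = 2.5
pos_x_5 = 7.5
pos_y_5 = 3.5
pos_z_5 = 5.5
depth_5 = 6
height_5 = 3.5
pos_x_6 = 3.5
pos_y_6 = 3.5
pos_z_6 = 5.5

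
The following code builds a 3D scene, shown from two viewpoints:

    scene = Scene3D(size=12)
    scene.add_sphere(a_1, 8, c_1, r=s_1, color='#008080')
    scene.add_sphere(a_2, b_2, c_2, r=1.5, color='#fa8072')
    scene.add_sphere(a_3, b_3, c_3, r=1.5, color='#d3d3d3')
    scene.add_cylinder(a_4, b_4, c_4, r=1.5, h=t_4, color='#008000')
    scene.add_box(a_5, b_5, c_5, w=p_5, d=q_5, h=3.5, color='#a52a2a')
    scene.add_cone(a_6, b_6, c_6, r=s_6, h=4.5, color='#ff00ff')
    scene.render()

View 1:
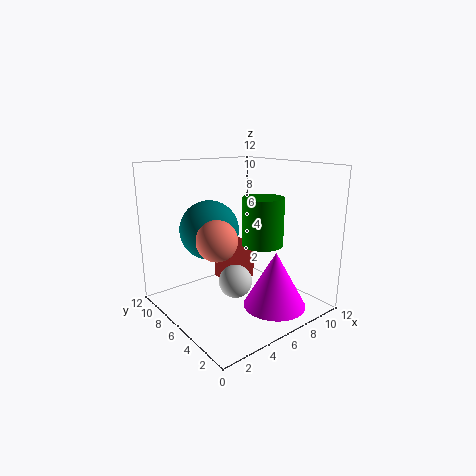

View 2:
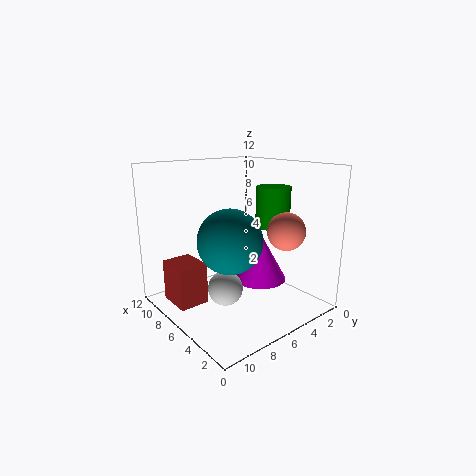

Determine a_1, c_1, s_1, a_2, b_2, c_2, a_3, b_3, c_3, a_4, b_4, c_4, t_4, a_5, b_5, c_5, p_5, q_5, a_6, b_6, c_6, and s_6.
a_1 = 4.5, c_1 = 6.5, s_1 = 2.5, a_2 = 2.5, b_2 = 4, c_2 = 7, a_3 = 6.5, b_3 = 7, c_3 = 1.5, a_4 = 5.5, b_4 = 2.5, c_4 = 6.5, t_4 = 3.5, a_5 = 7, b_5 = 8.5, c_5 = 0.5, p_5 = 3, q_5 = 2.5, a_6 = 7, b_6 = 2.5, c_6 = 1, s_6 = 2.5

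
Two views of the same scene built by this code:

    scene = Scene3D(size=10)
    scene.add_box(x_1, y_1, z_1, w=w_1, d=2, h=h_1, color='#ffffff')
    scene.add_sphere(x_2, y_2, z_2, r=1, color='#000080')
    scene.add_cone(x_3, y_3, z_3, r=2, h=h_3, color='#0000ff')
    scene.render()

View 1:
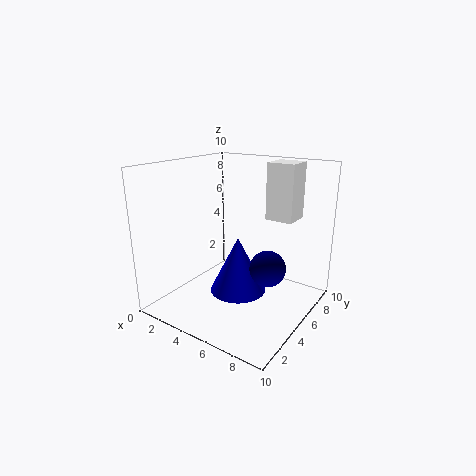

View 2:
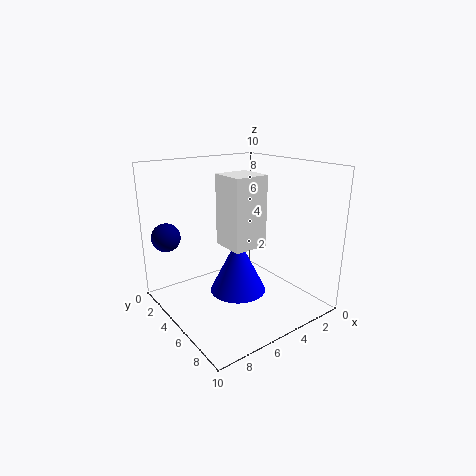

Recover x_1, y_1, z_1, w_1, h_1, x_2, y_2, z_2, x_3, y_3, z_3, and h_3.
x_1 = 6
y_1 = 7
z_1 = 6
w_1 = 2
h_1 = 4
x_2 = 9
y_2 = 2
z_2 = 5
x_3 = 5
y_3 = 5
z_3 = 1
h_3 = 4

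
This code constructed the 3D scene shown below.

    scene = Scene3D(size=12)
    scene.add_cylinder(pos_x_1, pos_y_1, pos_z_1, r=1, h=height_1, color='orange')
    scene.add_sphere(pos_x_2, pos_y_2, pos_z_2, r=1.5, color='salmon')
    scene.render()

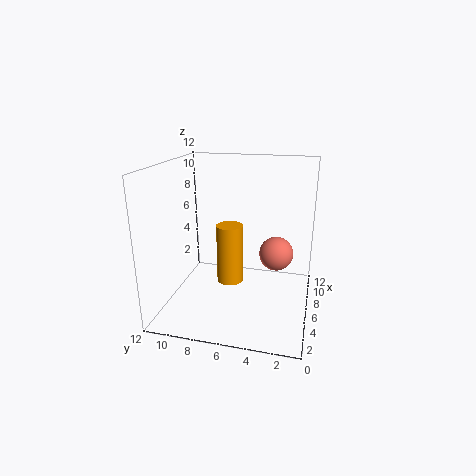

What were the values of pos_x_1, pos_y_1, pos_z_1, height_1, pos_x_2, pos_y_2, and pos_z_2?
pos_x_1 = 3.5, pos_y_1 = 6, pos_z_1 = 3.5, height_1 = 4.5, pos_x_2 = 8, pos_y_2 = 3, pos_z_2 = 4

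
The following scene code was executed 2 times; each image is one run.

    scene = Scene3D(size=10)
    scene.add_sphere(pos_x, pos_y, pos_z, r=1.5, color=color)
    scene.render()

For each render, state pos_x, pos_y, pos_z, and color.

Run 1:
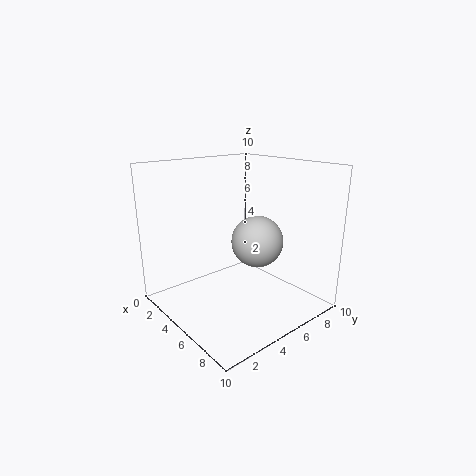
pos_x = 8.25
pos_y = 3.75
pos_z = 6
color = 'lightgray'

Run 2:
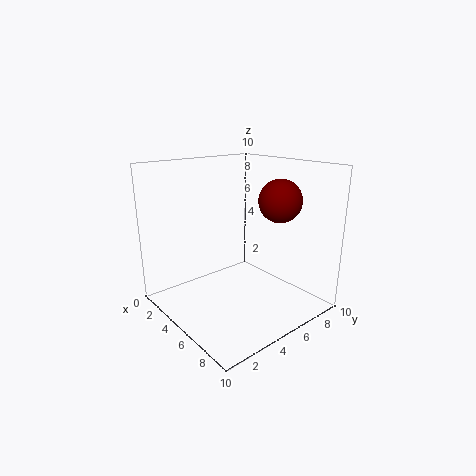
pos_x = 6.5
pos_y = 7.5
pos_z = 7.5
color = 'maroon'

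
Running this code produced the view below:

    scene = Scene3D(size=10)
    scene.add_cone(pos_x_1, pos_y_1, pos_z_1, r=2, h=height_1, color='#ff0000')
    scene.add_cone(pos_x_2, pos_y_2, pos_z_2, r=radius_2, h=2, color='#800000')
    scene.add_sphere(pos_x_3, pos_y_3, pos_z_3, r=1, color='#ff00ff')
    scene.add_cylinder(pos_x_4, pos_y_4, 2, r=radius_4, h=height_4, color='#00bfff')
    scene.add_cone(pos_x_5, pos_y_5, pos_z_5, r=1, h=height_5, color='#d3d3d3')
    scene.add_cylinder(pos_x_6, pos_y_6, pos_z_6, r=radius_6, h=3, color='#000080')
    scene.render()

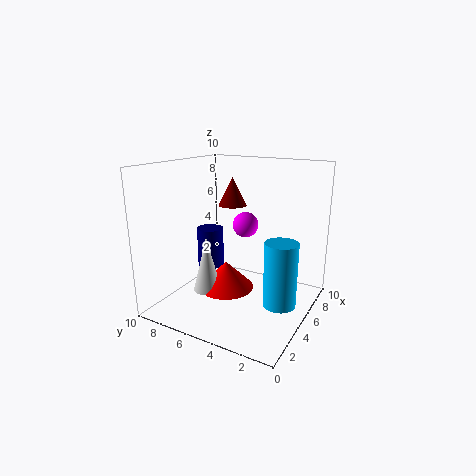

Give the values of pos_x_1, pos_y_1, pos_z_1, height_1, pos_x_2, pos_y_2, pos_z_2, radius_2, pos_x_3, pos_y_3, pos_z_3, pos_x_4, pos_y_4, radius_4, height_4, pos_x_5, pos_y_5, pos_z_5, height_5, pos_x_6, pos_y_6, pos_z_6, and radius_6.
pos_x_1 = 5; pos_y_1 = 6; pos_z_1 = 1; height_1 = 2; pos_x_2 = 6; pos_y_2 = 6; pos_z_2 = 7; radius_2 = 1; pos_x_3 = 8; pos_y_3 = 6; pos_z_3 = 5; pos_x_4 = 3; pos_y_4 = 1; radius_4 = 1; height_4 = 4; pos_x_5 = 4; pos_y_5 = 7; pos_z_5 = 1; height_5 = 4; pos_x_6 = 6; pos_y_6 = 8; pos_z_6 = 2; radius_6 = 1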